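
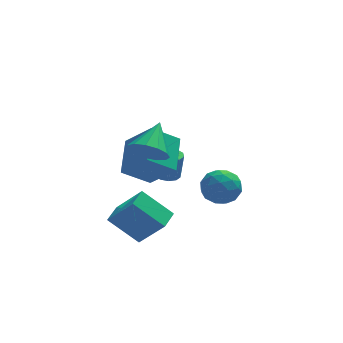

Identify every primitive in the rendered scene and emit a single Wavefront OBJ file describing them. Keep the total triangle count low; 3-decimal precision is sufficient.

v 1.283 1.25 -4.041
v 1.854 1.354 -3.09
v 2.146 -0.294 -4.39
v 2.717 -0.19 -3.439
v 1.624 -0.405 -3.412
v 1.09 0.549 -3.196
v 2.91 0.511 -4.284
v 2.376 1.465 -4.068
v 2.859 0.897 -3.24
v 2.065 0.331 -2.701
v 1.935 0.729 -4.779
v 1.141 0.163 -4.24
v 1.493 1.438 -3.535
v 2.507 -0.378 -3.945
v 1.865 -0.504 -3.929
v 2.2 -0.443 -3.37
v 1.044 0.965 -3.597
v 1.38 1.026 -3.038
v 1.244 -0.008 -3.228
v 2.62 0.034 -4.442
v 2.956 0.095 -3.883
v 1.8 1.503 -4.11
v 2.135 1.564 -3.551
v 2.756 1.068 -4.252
v 2.419 1.23 -3.064
v 2.927 0.322 -3.269
v 3.04 0.734 -3.766
v 2.726 1.295 -3.639
v 1.952 0.898 -2.747
v 2.459 -0.01 -2.952
v 1.817 -0.137 -2.936
v 1.503 0.425 -2.81
v 2.543 0.629 -2.835
v 1.541 1.07 -4.528
v 2.048 0.162 -4.733
v 2.497 0.635 -4.67
v 2.183 1.197 -4.544
v 1.073 0.738 -4.211
v 1.581 -0.17 -4.416
v 1.274 -0.235 -3.841
v 0.96 0.326 -3.714
v 1.457 0.431 -4.645
v -1.692 -0.759 -2.157
v -3.115 -0.901 -1.166
v -1.215 1.119 -1.203
v -2.639 0.977 -0.212
v -0.581 -1.777 -0.708
v -2.005 -1.919 0.283
v -0.105 0.101 0.246
v -1.528 -0.041 1.237
v -0.462 1.919 -3.549
v -0.044 2.44 -3.608
v 0.139 2.462 -2.11
v -0.278 1.941 -2.051
v -0.428 2.588 -3.563
v -0.245 2.61 -2.065
v -0.825 2.481 -3.513
v -0.641 2.503 -2.014
v -1.083 2.159 -3.477
v -0.899 2.181 -1.978
v -1.104 1.745 -3.468
v -0.92 1.767 -1.969
v -0.879 1.398 -3.49
v -0.696 1.42 -1.992
v -0.495 1.25 -3.535
v -0.312 1.272 -2.037
v -0.099 1.357 -3.586
v 0.085 1.379 -2.087
v 0.159 1.679 -3.622
v 0.343 1.701 -2.123
v 0.18 2.093 -3.631
v 0.364 2.115 -2.132
v -3.91 -1.755 -3.883
v -2.787 -2.61 -2.235
v -3.335 -0.756 -3.757
v -2.212 -1.611 -2.109
v -2.488 -2.409 -5.191
v -1.365 -3.264 -3.543
v -1.913 -1.41 -5.065
v -0.79 -2.265 -3.417
v -2.154 -3.321 1.755
v -1.322 -3.289 1.115
v -1.386 -1.939 2.825
v -1.715 -2.903 0.898
v -2.246 -2.649 0.953
v -2.749 -2.609 1.263
v -3.063 -2.795 1.728
v -3.088 -3.148 2.203
v -2.817 -3.556 2.534
v -2.336 -3.889 2.619
v -1.797 -4.042 2.429
v -1.371 -3.966 2.025
v -1.194 -3.685 1.535
f 1 38 17
f 38 12 41
f 17 41 6
f 38 41 17
f 1 17 13
f 17 6 18
f 13 18 2
f 17 18 13
f 1 13 22
f 13 2 23
f 22 23 8
f 13 23 22
f 1 22 34
f 22 8 37
f 34 37 11
f 22 37 34
f 1 34 38
f 34 11 42
f 38 42 12
f 34 42 38
f 2 18 29
f 18 6 32
f 29 32 10
f 18 32 29
f 6 41 19
f 41 12 40
f 19 40 5
f 41 40 19
f 12 42 39
f 42 11 35
f 39 35 3
f 42 35 39
f 11 37 36
f 37 8 24
f 36 24 7
f 37 24 36
f 8 23 28
f 23 2 25
f 28 25 9
f 23 25 28
f 4 30 16
f 30 10 31
f 16 31 5
f 30 31 16
f 4 16 14
f 16 5 15
f 14 15 3
f 16 15 14
f 4 14 21
f 14 3 20
f 21 20 7
f 14 20 21
f 4 21 26
f 21 7 27
f 26 27 9
f 21 27 26
f 4 26 30
f 26 9 33
f 30 33 10
f 26 33 30
f 5 31 19
f 31 10 32
f 19 32 6
f 31 32 19
f 3 15 39
f 15 5 40
f 39 40 12
f 15 40 39
f 7 20 36
f 20 3 35
f 36 35 11
f 20 35 36
f 9 27 28
f 27 7 24
f 28 24 8
f 27 24 28
f 10 33 29
f 33 9 25
f 29 25 2
f 33 25 29
f 44 46 43
f 47 44 43
f 43 46 45
f 45 47 43
f 44 50 46
f 48 44 47
f 48 50 44
f 46 50 45
f 49 47 45
f 45 50 49
f 49 48 47
f 50 48 49
f 52 51 55
f 52 55 53
f 53 55 56
f 53 56 54
f 55 51 57
f 55 57 56
f 56 57 58
f 56 58 54
f 57 51 59
f 57 59 58
f 58 59 60
f 58 60 54
f 59 51 61
f 59 61 60
f 60 61 62
f 60 62 54
f 61 51 63
f 61 63 62
f 62 63 64
f 62 64 54
f 63 51 65
f 63 65 64
f 64 65 66
f 64 66 54
f 65 51 67
f 65 67 66
f 66 67 68
f 66 68 54
f 67 51 69
f 67 69 68
f 68 69 70
f 68 70 54
f 69 51 71
f 69 71 70
f 70 71 72
f 70 72 54
f 71 51 52
f 71 52 72
f 72 52 53
f 72 53 54
f 74 76 73
f 77 74 73
f 73 76 75
f 75 77 73
f 74 80 76
f 78 74 77
f 78 80 74
f 76 80 75
f 79 77 75
f 75 80 79
f 79 78 77
f 80 78 79
f 82 81 84
f 82 84 83
f 84 81 85
f 84 85 83
f 85 81 86
f 85 86 83
f 86 81 87
f 86 87 83
f 87 81 88
f 87 88 83
f 88 81 89
f 88 89 83
f 89 81 90
f 89 90 83
f 90 81 91
f 90 91 83
f 91 81 92
f 91 92 83
f 92 81 93
f 92 93 83
f 93 81 82
f 93 82 83



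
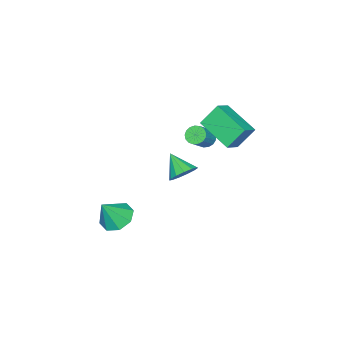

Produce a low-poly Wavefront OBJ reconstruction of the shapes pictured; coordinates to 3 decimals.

v -1.595 2.76 3.28
v -1.995 0.944 3.989
v -0.746 2.756 3.747
v -1.145 0.94 4.457
v -0.995 2.2 2.183
v -1.394 0.384 2.893
v -0.145 2.196 2.651
v -0.545 0.38 3.36
v -1.049 -0.913 -1.201
v -0.486 -1.355 -1.535
v -1.351 -1.947 -0.339
v -0.291 -1.134 -1.202
v -0.336 -0.843 -0.868
v -0.608 -0.574 -0.64
v -1.02 -0.412 -0.591
v -1.441 -0.41 -0.735
v -1.738 -0.567 -1.027
v -1.816 -0.834 -1.375
v -1.651 -1.126 -1.667
v -1.294 -1.35 -1.812
v -0.86 -1.436 -1.762
v 2.307 -2.425 -2.932
v 2.813 -3.067 -3.376
v 3.093 -2.695 -1.648
v 3.101 -2.417 -3.417
v 2.924 -1.772 -3.173
v 2.385 -1.51 -2.788
v 1.801 -1.784 -2.488
v 1.513 -2.434 -2.448
v 1.69 -3.078 -2.692
v 2.228 -3.341 -3.076
v -1.868 -0.229 1.229
v -1.511 -0.355 0.83
v -0.594 -0.297 1.633
v -0.952 -0.171 2.031
v -1.522 -0.092 0.824
v -0.606 -0.034 1.626
v -1.613 0.139 0.91
v -0.696 0.197 1.713
v -1.762 0.286 1.069
v -0.845 0.345 1.872
v -1.935 0.316 1.265
v -1.018 0.374 2.068
v -2.093 0.22 1.453
v -1.176 0.278 2.256
v -2.2 0.022 1.589
v -1.283 0.08 2.392
v -2.231 -0.234 1.643
v -1.314 -0.176 2.445
v -2.178 -0.489 1.601
v -1.261 -0.431 2.404
v -2.055 -0.684 1.475
v -1.138 -0.626 2.277
v -1.889 -0.775 1.292
v -0.972 -0.717 2.094
v -1.718 -0.741 1.094
v -0.801 -0.683 1.897
v -1.582 -0.589 0.928
v -0.665 -0.531 1.73
f 2 4 1
f 5 2 1
f 1 4 3
f 3 5 1
f 2 8 4
f 6 2 5
f 6 8 2
f 4 8 3
f 7 5 3
f 3 8 7
f 7 6 5
f 8 6 7
f 10 9 12
f 10 12 11
f 12 9 13
f 12 13 11
f 13 9 14
f 13 14 11
f 14 9 15
f 14 15 11
f 15 9 16
f 15 16 11
f 16 9 17
f 16 17 11
f 17 9 18
f 17 18 11
f 18 9 19
f 18 19 11
f 19 9 20
f 19 20 11
f 20 9 21
f 20 21 11
f 21 9 10
f 21 10 11
f 23 22 25
f 23 25 24
f 25 22 26
f 25 26 24
f 26 22 27
f 26 27 24
f 27 22 28
f 27 28 24
f 28 22 29
f 28 29 24
f 29 22 30
f 29 30 24
f 30 22 31
f 30 31 24
f 31 22 23
f 31 23 24
f 33 32 36
f 33 36 34
f 34 36 37
f 34 37 35
f 36 32 38
f 36 38 37
f 37 38 39
f 37 39 35
f 38 32 40
f 38 40 39
f 39 40 41
f 39 41 35
f 40 32 42
f 40 42 41
f 41 42 43
f 41 43 35
f 42 32 44
f 42 44 43
f 43 44 45
f 43 45 35
f 44 32 46
f 44 46 45
f 45 46 47
f 45 47 35
f 46 32 48
f 46 48 47
f 47 48 49
f 47 49 35
f 48 32 50
f 48 50 49
f 49 50 51
f 49 51 35
f 50 32 52
f 50 52 51
f 51 52 53
f 51 53 35
f 52 32 54
f 52 54 53
f 53 54 55
f 53 55 35
f 54 32 56
f 54 56 55
f 55 56 57
f 55 57 35
f 56 32 58
f 56 58 57
f 57 58 59
f 57 59 35
f 58 32 33
f 58 33 59
f 59 33 34
f 59 34 35



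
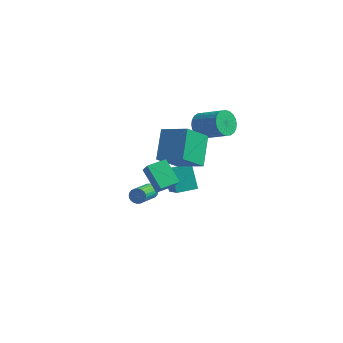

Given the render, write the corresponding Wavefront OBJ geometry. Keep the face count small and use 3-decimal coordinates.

v -0.624 0.689 -2.91
v 0.395 -0.341 -1.894
v -1.307 1.304 -1.601
v -0.288 0.274 -0.585
v 0.268 1.606 -2.875
v 1.287 0.576 -1.859
v -0.415 2.221 -1.566
v 0.604 1.191 -0.55
v 0.018 3.608 1.171
v 0.437 4.052 0.496
v 2.081 3.897 1.415
v 1.662 3.452 2.089
v 0.343 4.321 0.709
v 1.988 4.165 1.627
v 0.201 4.481 0.992
v 1.845 4.325 1.91
v 0.03 4.508 1.302
v 1.674 4.353 2.22
v -0.143 4.398 1.592
v 1.502 4.243 2.511
v -0.291 4.168 1.818
v 1.354 4.012 2.737
v -0.392 3.853 1.946
v 1.253 3.697 2.864
v -0.431 3.5 1.955
v 1.214 3.344 2.874
v -0.401 3.163 1.845
v 1.243 3.008 2.764
v -0.308 2.895 1.633
v 1.337 2.739 2.551
v -0.165 2.735 1.35
v 1.479 2.579 2.268
v 0.006 2.707 1.04
v 1.65 2.552 1.958
v 0.178 2.817 0.749
v 1.823 2.662 1.668
v 0.326 3.048 0.523
v 1.971 2.892 1.442
v 0.427 3.363 0.396
v 2.072 3.207 1.314
v 0.466 3.716 0.386
v 2.111 3.56 1.305
v 0.082 0.341 -0.149
v -0.525 -1.076 1.247
v -0.405 1.899 1.221
v -1.012 0.481 2.617
v 1.772 0.279 0.523
v 1.165 -1.139 1.919
v 1.285 1.836 1.893
v 0.678 0.419 3.289
v 1.808 -4.986 2.42
v 0.632 -4.329 3.424
v 1.351 -4.654 1.668
v 0.175 -3.998 2.673
v 2.425 -3.982 2.487
v 1.249 -3.326 3.492
v 1.968 -3.651 1.736
v 0.792 -2.994 2.74
v -1.306 -0.439 -2.311
v -1.038 -0.627 -2.727
v -0.945 -2.269 -1.926
v -1.214 -2.081 -1.509
v -0.884 -0.559 -2.607
v -0.791 -2.202 -1.805
v -0.794 -0.474 -2.442
v -0.701 -2.116 -1.64
v -0.782 -0.383 -2.256
v -0.689 -2.025 -1.455
v -0.85 -0.3 -2.079
v -0.757 -1.943 -1.278
v -0.988 -0.239 -1.937
v -0.895 -1.881 -1.136
v -1.174 -0.208 -1.853
v -1.081 -1.85 -1.051
v -1.38 -0.212 -1.837
v -1.287 -1.854 -1.036
v -1.575 -0.251 -1.894
v -1.482 -1.893 -1.093
v -1.729 -0.318 -2.015
v -1.636 -1.961 -1.213
v -1.819 -0.404 -2.18
v -1.726 -2.046 -1.378
v -1.831 -0.495 -2.365
v -1.738 -2.137 -1.564
v -1.763 -0.577 -2.542
v -1.67 -2.22 -1.741
v -1.625 -0.639 -2.684
v -1.532 -2.281 -1.883
v -1.439 -0.67 -2.769
v -1.346 -2.312 -1.967
v -1.233 -0.666 -2.784
v -1.14 -2.308 -1.983
f 2 4 1
f 5 2 1
f 1 4 3
f 3 5 1
f 2 8 4
f 6 2 5
f 6 8 2
f 4 8 3
f 7 5 3
f 3 8 7
f 7 6 5
f 8 6 7
f 10 9 13
f 10 13 11
f 11 13 14
f 11 14 12
f 13 9 15
f 13 15 14
f 14 15 16
f 14 16 12
f 15 9 17
f 15 17 16
f 16 17 18
f 16 18 12
f 17 9 19
f 17 19 18
f 18 19 20
f 18 20 12
f 19 9 21
f 19 21 20
f 20 21 22
f 20 22 12
f 21 9 23
f 21 23 22
f 22 23 24
f 22 24 12
f 23 9 25
f 23 25 24
f 24 25 26
f 24 26 12
f 25 9 27
f 25 27 26
f 26 27 28
f 26 28 12
f 27 9 29
f 27 29 28
f 28 29 30
f 28 30 12
f 29 9 31
f 29 31 30
f 30 31 32
f 30 32 12
f 31 9 33
f 31 33 32
f 32 33 34
f 32 34 12
f 33 9 35
f 33 35 34
f 34 35 36
f 34 36 12
f 35 9 37
f 35 37 36
f 36 37 38
f 36 38 12
f 37 9 39
f 37 39 38
f 38 39 40
f 38 40 12
f 39 9 41
f 39 41 40
f 40 41 42
f 40 42 12
f 41 9 10
f 41 10 42
f 42 10 11
f 42 11 12
f 44 46 43
f 47 44 43
f 43 46 45
f 45 47 43
f 44 50 46
f 48 44 47
f 48 50 44
f 46 50 45
f 49 47 45
f 45 50 49
f 49 48 47
f 50 48 49
f 52 54 51
f 55 52 51
f 51 54 53
f 53 55 51
f 52 58 54
f 56 52 55
f 56 58 52
f 54 58 53
f 57 55 53
f 53 58 57
f 57 56 55
f 58 56 57
f 60 59 63
f 60 63 61
f 61 63 64
f 61 64 62
f 63 59 65
f 63 65 64
f 64 65 66
f 64 66 62
f 65 59 67
f 65 67 66
f 66 67 68
f 66 68 62
f 67 59 69
f 67 69 68
f 68 69 70
f 68 70 62
f 69 59 71
f 69 71 70
f 70 71 72
f 70 72 62
f 71 59 73
f 71 73 72
f 72 73 74
f 72 74 62
f 73 59 75
f 73 75 74
f 74 75 76
f 74 76 62
f 75 59 77
f 75 77 76
f 76 77 78
f 76 78 62
f 77 59 79
f 77 79 78
f 78 79 80
f 78 80 62
f 79 59 81
f 79 81 80
f 80 81 82
f 80 82 62
f 81 59 83
f 81 83 82
f 82 83 84
f 82 84 62
f 83 59 85
f 83 85 84
f 84 85 86
f 84 86 62
f 85 59 87
f 85 87 86
f 86 87 88
f 86 88 62
f 87 59 89
f 87 89 88
f 88 89 90
f 88 90 62
f 89 59 91
f 89 91 90
f 90 91 92
f 90 92 62
f 91 59 60
f 91 60 92
f 92 60 61
f 92 61 62



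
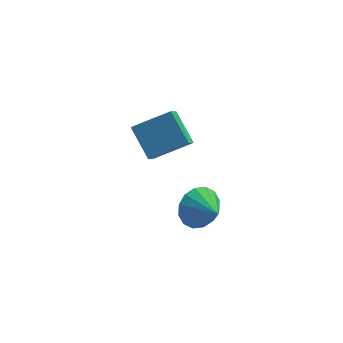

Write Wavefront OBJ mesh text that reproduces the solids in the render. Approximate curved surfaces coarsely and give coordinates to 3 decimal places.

v -0.39 3.553 3.084
v -0.616 2.481 4.065
v 1.183 3.863 3.785
v 0.957 2.792 4.766
v 0.283 2.468 2.054
v 0.057 1.397 3.035
v 1.856 2.779 2.755
v 1.63 1.707 3.736
v 2.085 2.229 -1.009
v 2.664 2.167 -1.847
v 2.815 1.211 -0.431
v 2.908 2.518 -1.538
v 2.932 2.792 -1.087
v 2.73 2.915 -0.616
v 2.354 2.854 -0.249
v 1.907 2.626 -0.087
v 1.507 2.291 -0.172
v 1.262 1.94 -0.481
v 1.238 1.666 -0.932
v 1.441 1.544 -1.403
v 1.816 1.604 -1.77
v 2.264 1.833 -1.932
f 2 4 1
f 5 2 1
f 1 4 3
f 3 5 1
f 2 8 4
f 6 2 5
f 6 8 2
f 4 8 3
f 7 5 3
f 3 8 7
f 7 6 5
f 8 6 7
f 10 9 12
f 10 12 11
f 12 9 13
f 12 13 11
f 13 9 14
f 13 14 11
f 14 9 15
f 14 15 11
f 15 9 16
f 15 16 11
f 16 9 17
f 16 17 11
f 17 9 18
f 17 18 11
f 18 9 19
f 18 19 11
f 19 9 20
f 19 20 11
f 20 9 21
f 20 21 11
f 21 9 22
f 21 22 11
f 22 9 10
f 22 10 11



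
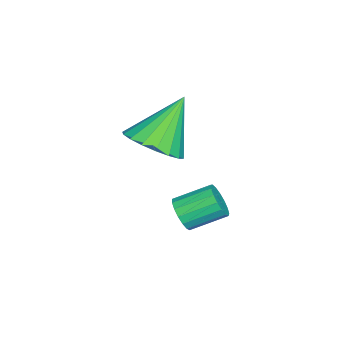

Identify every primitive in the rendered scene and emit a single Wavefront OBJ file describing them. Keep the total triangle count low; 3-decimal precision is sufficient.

v 2.657 -2.56 1.775
v 3.371 -2.647 2.264
v 1.803 -1.98 3.125
v 3.403 -2.286 2.129
v 3.287 -1.979 1.924
v 3.046 -1.787 1.689
v 2.729 -1.748 1.471
v 2.397 -1.869 1.314
v 2.116 -2.128 1.247
v 1.943 -2.472 1.286
v 1.911 -2.834 1.421
v 2.027 -3.141 1.626
v 2.268 -3.333 1.86
v 2.585 -3.372 2.078
v 2.917 -3.25 2.236
v 3.198 -2.992 2.302
v 2.814 -1.788 -0.608
v 3.066 -1.502 -0.976
v 2.719 -0.585 -0.5
v 2.466 -0.872 -0.132
v 2.835 -1.538 -1.075
v 2.488 -0.621 -0.599
v 2.599 -1.632 -1.067
v 2.252 -0.715 -0.591
v 2.413 -1.761 -0.954
v 2.065 -0.844 -0.477
v 2.318 -1.897 -0.761
v 1.971 -0.98 -0.285
v 2.337 -2.008 -0.534
v 1.989 -1.091 -0.058
v 2.465 -2.068 -0.324
v 2.118 -1.151 0.153
v 2.673 -2.065 -0.178
v 2.326 -1.148 0.298
v 2.913 -1.998 -0.132
v 2.566 -1.081 0.345
v 3.131 -1.883 -0.194
v 2.783 -0.966 0.282
v 3.275 -1.747 -0.351
v 2.928 -0.83 0.125
v 3.314 -1.62 -0.567
v 2.967 -0.703 -0.091
v 3.239 -1.532 -0.793
v 2.892 -0.615 -0.317
f 2 1 4
f 2 4 3
f 4 1 5
f 4 5 3
f 5 1 6
f 5 6 3
f 6 1 7
f 6 7 3
f 7 1 8
f 7 8 3
f 8 1 9
f 8 9 3
f 9 1 10
f 9 10 3
f 10 1 11
f 10 11 3
f 11 1 12
f 11 12 3
f 12 1 13
f 12 13 3
f 13 1 14
f 13 14 3
f 14 1 15
f 14 15 3
f 15 1 16
f 15 16 3
f 16 1 2
f 16 2 3
f 18 17 21
f 18 21 19
f 19 21 22
f 19 22 20
f 21 17 23
f 21 23 22
f 22 23 24
f 22 24 20
f 23 17 25
f 23 25 24
f 24 25 26
f 24 26 20
f 25 17 27
f 25 27 26
f 26 27 28
f 26 28 20
f 27 17 29
f 27 29 28
f 28 29 30
f 28 30 20
f 29 17 31
f 29 31 30
f 30 31 32
f 30 32 20
f 31 17 33
f 31 33 32
f 32 33 34
f 32 34 20
f 33 17 35
f 33 35 34
f 34 35 36
f 34 36 20
f 35 17 37
f 35 37 36
f 36 37 38
f 36 38 20
f 37 17 39
f 37 39 38
f 38 39 40
f 38 40 20
f 39 17 41
f 39 41 40
f 40 41 42
f 40 42 20
f 41 17 43
f 41 43 42
f 42 43 44
f 42 44 20
f 43 17 18
f 43 18 44
f 44 18 19
f 44 19 20



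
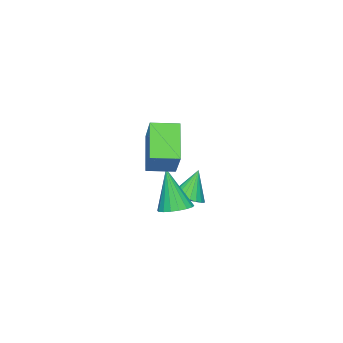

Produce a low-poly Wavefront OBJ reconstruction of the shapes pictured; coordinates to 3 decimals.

v -1.592 0.299 -3.862
v -0.848 0.23 -3.576
v -2.168 0.501 -2.318
v -0.867 0.538 -3.623
v -0.996 0.809 -3.707
v -1.216 1.003 -3.814
v -1.493 1.09 -3.929
v -1.786 1.056 -4.033
v -2.048 0.906 -4.112
v -2.242 0.665 -4.152
v -2.336 0.367 -4.148
v -2.317 0.059 -4.101
v -2.188 -0.212 -4.017
v -1.968 -0.406 -3.909
v -1.691 -0.492 -3.795
v -1.399 -0.459 -3.69
v -1.136 -0.309 -3.612
v -0.943 -0.068 -3.572
v 2.001 2.124 -2.903
v 2.42 1.495 -3.048
v 1.899 1.576 -0.817
v 2.659 1.73 -2.975
v 2.767 2.043 -2.887
v 2.723 2.372 -2.803
v 2.536 2.652 -2.739
v 2.244 2.828 -2.707
v 1.903 2.864 -2.714
v 1.582 2.753 -2.759
v 1.344 2.518 -2.832
v 1.236 2.205 -2.92
v 1.279 1.876 -3.004
v 1.466 1.596 -3.068
v 1.759 1.42 -3.1
v 2.099 1.384 -3.093
v 2.502 0.983 1.082
v 3.549 1.924 2.282
v 1.739 1.932 1.005
v 2.786 2.873 2.204
v 3.554 1.707 -0.404
v 4.601 2.648 0.795
v 2.791 2.656 -0.482
v 3.838 3.597 0.718
f 2 1 4
f 2 4 3
f 4 1 5
f 4 5 3
f 5 1 6
f 5 6 3
f 6 1 7
f 6 7 3
f 7 1 8
f 7 8 3
f 8 1 9
f 8 9 3
f 9 1 10
f 9 10 3
f 10 1 11
f 10 11 3
f 11 1 12
f 11 12 3
f 12 1 13
f 12 13 3
f 13 1 14
f 13 14 3
f 14 1 15
f 14 15 3
f 15 1 16
f 15 16 3
f 16 1 17
f 16 17 3
f 17 1 18
f 17 18 3
f 18 1 2
f 18 2 3
f 20 19 22
f 20 22 21
f 22 19 23
f 22 23 21
f 23 19 24
f 23 24 21
f 24 19 25
f 24 25 21
f 25 19 26
f 25 26 21
f 26 19 27
f 26 27 21
f 27 19 28
f 27 28 21
f 28 19 29
f 28 29 21
f 29 19 30
f 29 30 21
f 30 19 31
f 30 31 21
f 31 19 32
f 31 32 21
f 32 19 33
f 32 33 21
f 33 19 34
f 33 34 21
f 34 19 20
f 34 20 21
f 36 38 35
f 39 36 35
f 35 38 37
f 37 39 35
f 36 42 38
f 40 36 39
f 40 42 36
f 38 42 37
f 41 39 37
f 37 42 41
f 41 40 39
f 42 40 41



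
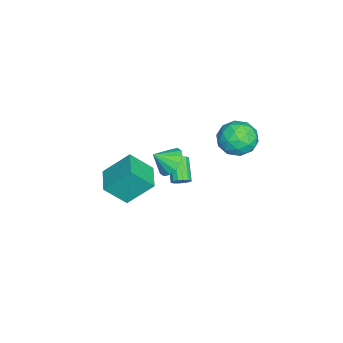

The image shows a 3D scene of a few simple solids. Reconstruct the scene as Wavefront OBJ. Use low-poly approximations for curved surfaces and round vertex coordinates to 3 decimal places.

v -3.706 3.485 0.802
v -2.896 4.247 1.079
v -2.604 2.793 -0.519
v -1.794 3.555 -0.242
v -2.054 2.706 0.483
v -2.735 3.134 1.299
v -2.765 3.906 -0.739
v -3.446 4.334 0.077
v -2.314 4.507 0.126
v -1.875 3.766 0.882
v -3.625 3.274 -0.322
v -3.186 2.533 0.434
v -3.398 3.927 1.056
v -2.102 3.113 -0.496
v -2.255 2.614 -0.07
v -1.779 3.062 0.093
v -3.303 3.273 1.186
v -2.827 3.721 1.349
v -2.332 2.815 0.998
v -2.673 3.319 -0.789
v -2.197 3.767 -0.626
v -3.721 3.978 0.467
v -3.245 4.426 0.63
v -3.168 4.225 -0.438
v -2.58 4.528 0.659
v -1.932 4.121 -0.117
v -2.503 4.327 -0.409
v -2.903 4.579 0.07
v -2.322 4.092 1.103
v -1.674 3.685 0.327
v -1.826 3.186 0.753
v -2.227 3.438 1.233
v -1.98 4.245 0.543
v -3.826 3.355 0.233
v -3.178 2.948 -0.543
v -3.273 3.602 -0.673
v -3.674 3.854 -0.193
v -3.568 2.919 0.677
v -2.92 2.512 -0.099
v -2.597 2.461 0.49
v -2.997 2.713 0.969
v -3.52 2.795 0.017
v -0.374 -2.968 -1.445
v -0.663 -1.612 -0.088
v -0.7 -1.843 -2.637
v -0.988 -0.488 -1.279
v 1.128 -2.592 -1.501
v 0.84 -1.237 -0.143
v 0.803 -1.468 -2.692
v 0.514 -0.112 -1.335
v -3.119 0.549 -4.129
v -2.756 0.451 -3.714
v -3.877 0.093 -2.817
v -4.241 0.191 -3.231
v -2.825 0.731 -3.688
v -3.946 0.373 -2.791
v -2.973 0.963 -3.781
v -4.094 0.605 -2.883
v -3.16 1.084 -3.966
v -4.281 0.725 -3.069
v -3.336 1.061 -4.195
v -4.458 0.703 -3.298
v -3.454 0.901 -4.407
v -4.576 0.543 -3.509
v -3.483 0.647 -4.543
v -4.604 0.289 -3.646
v -3.414 0.367 -4.569
v -4.535 0.009 -3.672
v -3.266 0.135 -4.477
v -4.387 -0.223 -3.579
v -3.079 0.015 -4.291
v -4.2 -0.344 -3.394
v -2.902 0.037 -4.062
v -4.024 -0.321 -3.165
v -2.784 0.197 -3.851
v -3.906 -0.161 -2.953
v 2.962 1.199 2.962
v 3.733 1.585 3.075
v 3.258 0.401 3.658
v 3.467 1.762 3.392
v 3.065 1.788 3.594
v 2.636 1.657 3.626
v 2.294 1.403 3.481
v 2.13 1.094 3.197
v 2.19 0.814 2.849
v 2.456 0.637 2.532
v 2.858 0.61 2.33
v 3.287 0.742 2.298
v 3.629 0.995 2.443
v 3.793 1.304 2.728
f 1 38 17
f 38 12 41
f 17 41 6
f 38 41 17
f 1 17 13
f 17 6 18
f 13 18 2
f 17 18 13
f 1 13 22
f 13 2 23
f 22 23 8
f 13 23 22
f 1 22 34
f 22 8 37
f 34 37 11
f 22 37 34
f 1 34 38
f 34 11 42
f 38 42 12
f 34 42 38
f 2 18 29
f 18 6 32
f 29 32 10
f 18 32 29
f 6 41 19
f 41 12 40
f 19 40 5
f 41 40 19
f 12 42 39
f 42 11 35
f 39 35 3
f 42 35 39
f 11 37 36
f 37 8 24
f 36 24 7
f 37 24 36
f 8 23 28
f 23 2 25
f 28 25 9
f 23 25 28
f 4 30 16
f 30 10 31
f 16 31 5
f 30 31 16
f 4 16 14
f 16 5 15
f 14 15 3
f 16 15 14
f 4 14 21
f 14 3 20
f 21 20 7
f 14 20 21
f 4 21 26
f 21 7 27
f 26 27 9
f 21 27 26
f 4 26 30
f 26 9 33
f 30 33 10
f 26 33 30
f 5 31 19
f 31 10 32
f 19 32 6
f 31 32 19
f 3 15 39
f 15 5 40
f 39 40 12
f 15 40 39
f 7 20 36
f 20 3 35
f 36 35 11
f 20 35 36
f 9 27 28
f 27 7 24
f 28 24 8
f 27 24 28
f 10 33 29
f 33 9 25
f 29 25 2
f 33 25 29
f 44 46 43
f 47 44 43
f 43 46 45
f 45 47 43
f 44 50 46
f 48 44 47
f 48 50 44
f 46 50 45
f 49 47 45
f 45 50 49
f 49 48 47
f 50 48 49
f 52 51 55
f 52 55 53
f 53 55 56
f 53 56 54
f 55 51 57
f 55 57 56
f 56 57 58
f 56 58 54
f 57 51 59
f 57 59 58
f 58 59 60
f 58 60 54
f 59 51 61
f 59 61 60
f 60 61 62
f 60 62 54
f 61 51 63
f 61 63 62
f 62 63 64
f 62 64 54
f 63 51 65
f 63 65 64
f 64 65 66
f 64 66 54
f 65 51 67
f 65 67 66
f 66 67 68
f 66 68 54
f 67 51 69
f 67 69 68
f 68 69 70
f 68 70 54
f 69 51 71
f 69 71 70
f 70 71 72
f 70 72 54
f 71 51 73
f 71 73 72
f 72 73 74
f 72 74 54
f 73 51 75
f 73 75 74
f 74 75 76
f 74 76 54
f 75 51 52
f 75 52 76
f 76 52 53
f 76 53 54
f 78 77 80
f 78 80 79
f 80 77 81
f 80 81 79
f 81 77 82
f 81 82 79
f 82 77 83
f 82 83 79
f 83 77 84
f 83 84 79
f 84 77 85
f 84 85 79
f 85 77 86
f 85 86 79
f 86 77 87
f 86 87 79
f 87 77 88
f 87 88 79
f 88 77 89
f 88 89 79
f 89 77 90
f 89 90 79
f 90 77 78
f 90 78 79



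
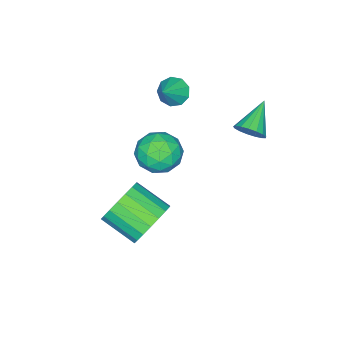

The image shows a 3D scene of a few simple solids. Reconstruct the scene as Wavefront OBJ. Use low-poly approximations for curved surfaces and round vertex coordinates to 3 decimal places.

v -3.115 -0.009 0.554
v -2.756 -0.162 1.074
v -4.365 -0.251 1.346
v -2.798 0.145 1.1
v -2.913 0.417 1.002
v -3.074 0.591 0.801
v -3.245 0.627 0.543
v -3.385 0.518 0.288
v -3.464 0.288 0.093
v -3.462 -0.01 0.005
v -3.381 -0.308 0.042
v -3.239 -0.538 0.196
v -3.069 -0.646 0.433
v -2.908 -0.609 0.697
v -2.796 -0.434 0.928
v -3.6 -3.874 0.395
v -3.204 -3.725 -0.125
v -2.68 -3.706 1.145
v -3.404 -3.345 0.034
v -3.695 -3.212 0.362
v -3.943 -3.389 0.705
v -4.03 -3.794 0.903
v -3.916 -4.236 0.863
v -3.654 -4.509 0.604
v -3.368 -4.485 0.247
v -3.19 -4.176 -0.041
v -2.562 -3.12 -3.148
v -1.727 -3.083 -2.601
v -3.133 -4.297 -2.199
v -2.298 -4.26 -1.652
v -2.946 -3.501 -1.625
v -2.594 -2.773 -2.212
v -2.266 -4.607 -2.588
v -1.914 -3.879 -3.175
v -1.544 -4.002 -2.255
v -1.965 -3.319 -1.66
v -2.895 -4.061 -3.14
v -3.316 -3.378 -2.545
v -2.095 -2.998 -2.958
v -2.765 -4.382 -1.842
v -3.146 -3.936 -1.827
v -2.656 -3.914 -1.505
v -2.604 -2.816 -2.729
v -2.113 -2.794 -2.407
v -2.83 -3.04 -1.834
v -2.747 -4.586 -2.393
v -2.256 -4.564 -2.071
v -2.204 -3.466 -3.295
v -1.714 -3.444 -2.973
v -2.03 -4.34 -2.966
v -1.497 -3.516 -2.433
v -1.832 -4.209 -1.875
v -1.813 -4.412 -2.425
v -1.606 -3.984 -2.77
v -1.744 -3.115 -2.083
v -2.079 -3.807 -1.525
v -2.46 -3.361 -1.509
v -2.253 -2.933 -1.854
v -1.636 -3.655 -1.879
v -2.781 -3.573 -3.275
v -3.116 -4.265 -2.717
v -2.607 -4.447 -2.946
v -2.4 -4.019 -3.291
v -3.028 -3.171 -2.925
v -3.363 -3.864 -2.367
v -3.254 -3.396 -2.03
v -3.047 -2.968 -2.375
v -3.224 -3.725 -2.921
v 0.652 -1.628 -3.046
v 1.307 -1.924 -3.783
v 1.463 -3.349 -3.072
v 0.808 -3.052 -2.334
v 1.584 -1.737 -3.47
v 1.741 -3.162 -2.758
v 1.677 -1.528 -3.072
v 1.833 -2.953 -2.361
v 1.566 -1.339 -2.67
v 1.723 -2.764 -1.958
v 1.275 -1.207 -2.341
v 1.431 -2.632 -1.63
v 0.86 -1.159 -2.153
v 1.016 -2.583 -1.441
v 0.404 -1.203 -2.141
v 0.56 -2.627 -1.429
v -0.003 -1.331 -2.308
v 0.153 -2.756 -1.597
v -0.281 -1.518 -2.622
v -0.124 -2.943 -1.91
v -0.373 -1.727 -3.019
v -0.217 -3.152 -2.308
v -0.263 -1.916 -3.422
v -0.106 -3.341 -2.71
v 0.029 -2.048 -3.75
v 0.185 -3.473 -3.039
v 0.444 -2.097 -3.939
v 0.6 -3.521 -3.227
v 0.9 -2.053 -3.951
v 1.056 -3.477 -3.239
f 2 1 4
f 2 4 3
f 4 1 5
f 4 5 3
f 5 1 6
f 5 6 3
f 6 1 7
f 6 7 3
f 7 1 8
f 7 8 3
f 8 1 9
f 8 9 3
f 9 1 10
f 9 10 3
f 10 1 11
f 10 11 3
f 11 1 12
f 11 12 3
f 12 1 13
f 12 13 3
f 13 1 14
f 13 14 3
f 14 1 15
f 14 15 3
f 15 1 2
f 15 2 3
f 17 16 19
f 17 19 18
f 19 16 20
f 19 20 18
f 20 16 21
f 20 21 18
f 21 16 22
f 21 22 18
f 22 16 23
f 22 23 18
f 23 16 24
f 23 24 18
f 24 16 25
f 24 25 18
f 25 16 26
f 25 26 18
f 26 16 17
f 26 17 18
f 27 64 43
f 64 38 67
f 43 67 32
f 64 67 43
f 27 43 39
f 43 32 44
f 39 44 28
f 43 44 39
f 27 39 48
f 39 28 49
f 48 49 34
f 39 49 48
f 27 48 60
f 48 34 63
f 60 63 37
f 48 63 60
f 27 60 64
f 60 37 68
f 64 68 38
f 60 68 64
f 28 44 55
f 44 32 58
f 55 58 36
f 44 58 55
f 32 67 45
f 67 38 66
f 45 66 31
f 67 66 45
f 38 68 65
f 68 37 61
f 65 61 29
f 68 61 65
f 37 63 62
f 63 34 50
f 62 50 33
f 63 50 62
f 34 49 54
f 49 28 51
f 54 51 35
f 49 51 54
f 30 56 42
f 56 36 57
f 42 57 31
f 56 57 42
f 30 42 40
f 42 31 41
f 40 41 29
f 42 41 40
f 30 40 47
f 40 29 46
f 47 46 33
f 40 46 47
f 30 47 52
f 47 33 53
f 52 53 35
f 47 53 52
f 30 52 56
f 52 35 59
f 56 59 36
f 52 59 56
f 31 57 45
f 57 36 58
f 45 58 32
f 57 58 45
f 29 41 65
f 41 31 66
f 65 66 38
f 41 66 65
f 33 46 62
f 46 29 61
f 62 61 37
f 46 61 62
f 35 53 54
f 53 33 50
f 54 50 34
f 53 50 54
f 36 59 55
f 59 35 51
f 55 51 28
f 59 51 55
f 70 69 73
f 70 73 71
f 71 73 74
f 71 74 72
f 73 69 75
f 73 75 74
f 74 75 76
f 74 76 72
f 75 69 77
f 75 77 76
f 76 77 78
f 76 78 72
f 77 69 79
f 77 79 78
f 78 79 80
f 78 80 72
f 79 69 81
f 79 81 80
f 80 81 82
f 80 82 72
f 81 69 83
f 81 83 82
f 82 83 84
f 82 84 72
f 83 69 85
f 83 85 84
f 84 85 86
f 84 86 72
f 85 69 87
f 85 87 86
f 86 87 88
f 86 88 72
f 87 69 89
f 87 89 88
f 88 89 90
f 88 90 72
f 89 69 91
f 89 91 90
f 90 91 92
f 90 92 72
f 91 69 93
f 91 93 92
f 92 93 94
f 92 94 72
f 93 69 95
f 93 95 94
f 94 95 96
f 94 96 72
f 95 69 97
f 95 97 96
f 96 97 98
f 96 98 72
f 97 69 70
f 97 70 98
f 98 70 71
f 98 71 72



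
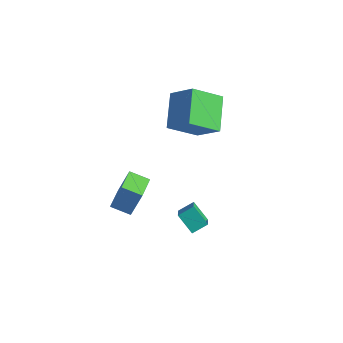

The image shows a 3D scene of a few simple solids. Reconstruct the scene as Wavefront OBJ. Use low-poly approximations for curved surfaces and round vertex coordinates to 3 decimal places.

v -4.403 2.405 4.508
v -3.032 2.655 5.662
v -3.669 3.923 3.307
v -2.298 4.173 4.461
v -3.202 0.947 3.399
v -1.831 1.197 4.553
v -2.468 2.465 2.198
v -1.097 2.715 3.352
v -1.572 0.151 -2.087
v -0.814 -0.628 -1.303
v -1.217 0.947 -1.64
v -0.459 0.169 -0.855
v -0.601 0.211 -2.965
v 0.157 -0.567 -2.18
v -0.246 1.008 -2.517
v 0.512 0.229 -1.733
v -3.661 -2.139 -0.116
v -3.256 -1.692 1.516
v -2.701 -1.612 -0.498
v -2.296 -1.165 1.134
v -2.884 -3.435 0.046
v -2.479 -2.988 1.678
v -1.924 -2.908 -0.336
v -1.519 -2.461 1.296
f 2 4 1
f 5 2 1
f 1 4 3
f 3 5 1
f 2 8 4
f 6 2 5
f 6 8 2
f 4 8 3
f 7 5 3
f 3 8 7
f 7 6 5
f 8 6 7
f 10 12 9
f 13 10 9
f 9 12 11
f 11 13 9
f 10 16 12
f 14 10 13
f 14 16 10
f 12 16 11
f 15 13 11
f 11 16 15
f 15 14 13
f 16 14 15
f 18 20 17
f 21 18 17
f 17 20 19
f 19 21 17
f 18 24 20
f 22 18 21
f 22 24 18
f 20 24 19
f 23 21 19
f 19 24 23
f 23 22 21
f 24 22 23



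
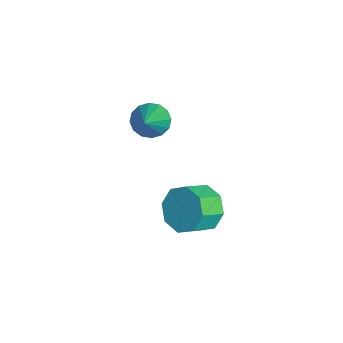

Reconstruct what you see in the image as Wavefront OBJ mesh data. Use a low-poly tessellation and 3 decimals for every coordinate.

v 3.674 2.054 -1.963
v 4.544 2.343 -2.362
v 5.076 1.496 -1.815
v 4.206 1.206 -1.417
v 4.401 2.685 -1.692
v 4.933 1.837 -1.146
v 3.832 2.657 -1.181
v 4.364 1.809 -0.635
v 3.17 2.276 -1.128
v 3.702 1.428 -0.582
v 2.804 1.764 -1.565
v 3.336 0.917 -1.018
v 2.947 1.423 -2.234
v 3.479 0.575 -1.688
v 3.516 1.451 -2.745
v 4.048 0.603 -2.199
v 4.178 1.832 -2.798
v 4.71 0.984 -2.252
v -0.561 0.69 -0.534
v -0.061 1.063 -1.018
v 0.981 0.27 0.734
v -0.194 1.352 -0.761
v -0.425 1.463 -0.443
v -0.693 1.367 -0.149
v -0.925 1.09 0.042
v -1.06 0.705 0.078
v -1.061 0.317 -0.05
v -0.928 0.028 -0.307
v -0.696 -0.083 -0.625
v -0.429 0.013 -0.919
v -0.196 0.29 -1.11
v -0.062 0.675 -1.146
f 2 1 5
f 2 5 3
f 3 5 6
f 3 6 4
f 5 1 7
f 5 7 6
f 6 7 8
f 6 8 4
f 7 1 9
f 7 9 8
f 8 9 10
f 8 10 4
f 9 1 11
f 9 11 10
f 10 11 12
f 10 12 4
f 11 1 13
f 11 13 12
f 12 13 14
f 12 14 4
f 13 1 15
f 13 15 14
f 14 15 16
f 14 16 4
f 15 1 17
f 15 17 16
f 16 17 18
f 16 18 4
f 17 1 2
f 17 2 18
f 18 2 3
f 18 3 4
f 20 19 22
f 20 22 21
f 22 19 23
f 22 23 21
f 23 19 24
f 23 24 21
f 24 19 25
f 24 25 21
f 25 19 26
f 25 26 21
f 26 19 27
f 26 27 21
f 27 19 28
f 27 28 21
f 28 19 29
f 28 29 21
f 29 19 30
f 29 30 21
f 30 19 31
f 30 31 21
f 31 19 32
f 31 32 21
f 32 19 20
f 32 20 21



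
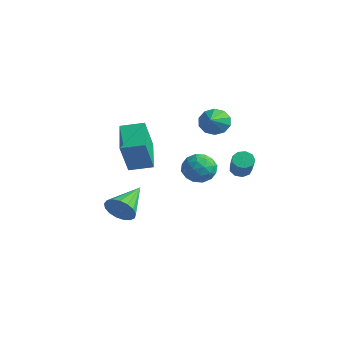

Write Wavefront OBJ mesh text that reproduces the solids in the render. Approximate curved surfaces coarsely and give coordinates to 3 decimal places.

v -2.798 1.586 0.333
v -2.269 1.983 -0.387
v -1.471 1.077 1.027
v -0.942 1.474 0.307
v -1.413 2.049 0.942
v -2.234 2.364 0.513
v -1.506 0.696 0.127
v -2.327 1.011 -0.302
v -1.471 1.433 -0.514
v -1.413 2.269 -0.011
v -2.327 0.791 0.651
v -2.269 1.627 1.154
v -2.65 1.829 -0.088
v -1.09 1.231 0.728
v -1.367 1.569 1.101
v -1.056 1.802 0.678
v -2.629 2.053 0.441
v -2.319 2.286 0.017
v -1.815 2.325 0.799
v -1.421 0.774 0.623
v -1.111 1.007 0.199
v -2.684 1.258 -0.038
v -2.373 1.491 -0.461
v -1.925 0.735 -0.159
v -1.87 1.739 -0.586
v -1.09 1.44 -0.178
v -1.422 0.983 -0.284
v -1.904 1.168 -0.536
v -1.836 2.231 -0.29
v -1.056 1.932 0.118
v -1.333 2.27 0.491
v -1.815 2.455 0.239
v -1.367 1.908 -0.365
v -2.684 1.128 0.522
v -1.904 0.829 0.93
v -1.925 0.605 0.401
v -2.407 0.79 0.149
v -2.65 1.62 0.818
v -1.87 1.321 1.226
v -1.836 1.892 1.176
v -2.318 2.077 0.924
v -2.373 1.152 1.005
v -0.171 2.815 0.521
v 0.302 2.984 0.231
v 1.183 2.374 1.308
v 0.711 2.205 1.599
v 0.189 3.269 0.484
v 1.071 2.658 1.561
v -0.092 3.34 0.754
v 0.79 2.73 1.832
v -0.41 3.167 0.916
v 0.472 2.556 1.993
v -0.616 2.828 0.893
v 0.266 2.218 1.97
v -0.614 2.484 0.696
v 0.268 1.874 1.773
v -0.404 2.295 0.417
v 0.477 1.684 1.495
v -0.086 2.349 0.187
v 0.796 1.738 1.265
v 0.193 2.621 0.114
v 1.075 2.011 1.191
v -1.51 -3.735 -0.939
v -1.235 -3.313 -1.66
v -2.19 -1.965 -0.161
v -1.63 -3.424 -1.753
v -1.998 -3.607 -1.659
v -2.254 -3.819 -1.401
v -2.34 -4.012 -1.036
v -2.235 -4.141 -0.649
v -1.964 -4.178 -0.329
v -1.589 -4.113 -0.148
v -1.196 -3.962 -0.148
v -0.875 -3.759 -0.33
v -0.699 -3.55 -0.651
v -0.709 -3.384 -1.038
v -0.902 -3.298 -1.402
v -3.255 -1.867 0.648
v -2.905 -2.659 2.472
v -4.736 -0.734 1.423
v -4.387 -1.526 3.248
v -2.413 -0.934 0.892
v -2.064 -1.726 2.717
v -3.895 0.199 1.668
v -3.545 -0.593 3.492
v -3.011 3.493 2.714
v -2.395 3.64 2.132
v -2.149 2.467 3.366
v -2.315 3.968 2.542
v -2.501 4.115 3.018
v -2.882 4.024 3.378
v -3.312 3.73 3.484
v -3.627 3.345 3.296
v -3.707 3.017 2.885
v -3.521 2.871 2.409
v -3.14 2.962 2.05
v -2.71 3.256 1.944
f 1 38 17
f 38 12 41
f 17 41 6
f 38 41 17
f 1 17 13
f 17 6 18
f 13 18 2
f 17 18 13
f 1 13 22
f 13 2 23
f 22 23 8
f 13 23 22
f 1 22 34
f 22 8 37
f 34 37 11
f 22 37 34
f 1 34 38
f 34 11 42
f 38 42 12
f 34 42 38
f 2 18 29
f 18 6 32
f 29 32 10
f 18 32 29
f 6 41 19
f 41 12 40
f 19 40 5
f 41 40 19
f 12 42 39
f 42 11 35
f 39 35 3
f 42 35 39
f 11 37 36
f 37 8 24
f 36 24 7
f 37 24 36
f 8 23 28
f 23 2 25
f 28 25 9
f 23 25 28
f 4 30 16
f 30 10 31
f 16 31 5
f 30 31 16
f 4 16 14
f 16 5 15
f 14 15 3
f 16 15 14
f 4 14 21
f 14 3 20
f 21 20 7
f 14 20 21
f 4 21 26
f 21 7 27
f 26 27 9
f 21 27 26
f 4 26 30
f 26 9 33
f 30 33 10
f 26 33 30
f 5 31 19
f 31 10 32
f 19 32 6
f 31 32 19
f 3 15 39
f 15 5 40
f 39 40 12
f 15 40 39
f 7 20 36
f 20 3 35
f 36 35 11
f 20 35 36
f 9 27 28
f 27 7 24
f 28 24 8
f 27 24 28
f 10 33 29
f 33 9 25
f 29 25 2
f 33 25 29
f 44 43 47
f 44 47 45
f 45 47 48
f 45 48 46
f 47 43 49
f 47 49 48
f 48 49 50
f 48 50 46
f 49 43 51
f 49 51 50
f 50 51 52
f 50 52 46
f 51 43 53
f 51 53 52
f 52 53 54
f 52 54 46
f 53 43 55
f 53 55 54
f 54 55 56
f 54 56 46
f 55 43 57
f 55 57 56
f 56 57 58
f 56 58 46
f 57 43 59
f 57 59 58
f 58 59 60
f 58 60 46
f 59 43 61
f 59 61 60
f 60 61 62
f 60 62 46
f 61 43 44
f 61 44 62
f 62 44 45
f 62 45 46
f 64 63 66
f 64 66 65
f 66 63 67
f 66 67 65
f 67 63 68
f 67 68 65
f 68 63 69
f 68 69 65
f 69 63 70
f 69 70 65
f 70 63 71
f 70 71 65
f 71 63 72
f 71 72 65
f 72 63 73
f 72 73 65
f 73 63 74
f 73 74 65
f 74 63 75
f 74 75 65
f 75 63 76
f 75 76 65
f 76 63 77
f 76 77 65
f 77 63 64
f 77 64 65
f 79 81 78
f 82 79 78
f 78 81 80
f 80 82 78
f 79 85 81
f 83 79 82
f 83 85 79
f 81 85 80
f 84 82 80
f 80 85 84
f 84 83 82
f 85 83 84
f 87 86 89
f 87 89 88
f 89 86 90
f 89 90 88
f 90 86 91
f 90 91 88
f 91 86 92
f 91 92 88
f 92 86 93
f 92 93 88
f 93 86 94
f 93 94 88
f 94 86 95
f 94 95 88
f 95 86 96
f 95 96 88
f 96 86 97
f 96 97 88
f 97 86 87
f 97 87 88



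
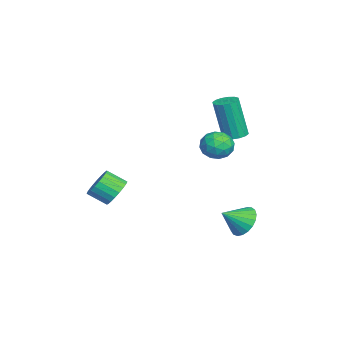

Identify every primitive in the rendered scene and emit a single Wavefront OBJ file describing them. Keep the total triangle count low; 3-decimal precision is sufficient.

v 3.198 -1.191 0.716
v 3.643 -0.876 1.259
v 3.548 -1.753 1.847
v 3.102 -2.069 1.304
v 3.351 -0.783 1.351
v 3.255 -1.66 1.938
v 3.032 -0.761 1.333
v 2.936 -1.638 1.92
v 2.742 -0.813 1.208
v 2.646 -1.69 1.795
v 2.53 -0.93 0.998
v 2.435 -1.807 1.585
v 2.434 -1.093 0.739
v 2.339 -1.97 1.327
v 2.47 -1.273 0.477
v 2.375 -2.15 1.064
v 2.632 -1.438 0.256
v 2.537 -2.315 0.843
v 2.892 -1.561 0.114
v 2.796 -2.439 0.702
v 3.204 -1.62 0.077
v 3.109 -2.498 0.664
v 3.516 -1.605 0.15
v 3.42 -2.482 0.738
v 3.772 -1.519 0.321
v 3.677 -2.396 0.909
v 3.929 -1.375 0.561
v 3.834 -2.252 1.148
v 3.96 -1.2 0.827
v 3.864 -2.077 1.414
v 3.859 -1.024 1.074
v 3.763 -1.901 1.662
v -2.802 3.674 1.651
v -2.218 3.896 1.726
v -2.313 3.429 3.863
v -2.898 3.206 3.789
v -2.413 4.153 1.774
v -2.508 3.686 3.911
v -2.712 4.282 1.788
v -2.807 3.815 3.926
v -3.036 4.247 1.766
v -3.131 3.78 3.904
v -3.297 4.059 1.714
v -3.392 3.592 3.851
v -3.425 3.768 1.644
v -3.521 3.3 3.781
v -3.387 3.451 1.577
v -3.482 2.984 3.714
v -3.192 3.194 1.529
v -3.287 2.727 3.666
v -2.893 3.065 1.514
v -2.988 2.598 3.652
v -2.569 3.1 1.536
v -2.664 2.633 3.674
v -2.308 3.288 1.589
v -2.403 2.821 3.726
v -2.179 3.58 1.659
v -2.275 3.112 3.796
v 1.379 4.217 -1.815
v 1.928 4.769 -1.427
v 1.821 3.263 -1.085
v 1.635 4.794 -1.216
v 1.298 4.719 -1.109
v 0.975 4.558 -1.123
v 0.721 4.337 -1.258
v 0.581 4.096 -1.488
v 0.579 3.876 -1.775
v 0.715 3.715 -2.069
v 0.966 3.64 -2.319
v 1.288 3.666 -2.481
v 1.626 3.786 -2.529
v 1.921 3.981 -2.453
v 2.122 4.217 -2.266
v 2.195 4.453 -2.002
v 2.126 4.648 -1.705
v 3.203 3.547 3.094
v 3.694 3.419 3.712
v 2.326 2.761 3.628
v 2.817 2.633 4.246
v 2.478 3.35 4.146
v 3.02 3.836 3.817
v 3 2.344 3.523
v 3.542 2.83 3.194
v 3.568 2.676 3.977
v 3.245 3.297 4.362
v 2.775 2.883 2.978
v 2.452 3.504 3.363
v 3.525 3.552 3.357
v 2.495 2.628 3.983
v 2.295 3.049 3.925
v 2.583 2.974 4.288
v 3.129 3.797 3.418
v 3.417 3.722 3.781
v 2.703 3.681 4.036
v 2.603 2.458 3.559
v 2.891 2.383 3.922
v 3.437 3.206 3.052
v 3.725 3.131 3.415
v 3.317 2.499 3.304
v 3.74 3.04 3.876
v 3.224 2.578 4.189
v 3.333 2.408 3.765
v 3.651 2.694 3.571
v 3.55 3.405 4.102
v 3.035 2.943 4.415
v 2.835 3.364 4.357
v 3.154 3.65 4.163
v 3.476 2.968 4.258
v 2.985 3.237 2.925
v 2.47 2.775 3.238
v 2.866 2.53 3.177
v 3.185 2.816 2.983
v 2.796 3.602 3.151
v 2.28 3.14 3.464
v 2.369 3.486 3.769
v 2.687 3.772 3.575
v 2.544 3.212 3.082
f 2 1 5
f 2 5 3
f 3 5 6
f 3 6 4
f 5 1 7
f 5 7 6
f 6 7 8
f 6 8 4
f 7 1 9
f 7 9 8
f 8 9 10
f 8 10 4
f 9 1 11
f 9 11 10
f 10 11 12
f 10 12 4
f 11 1 13
f 11 13 12
f 12 13 14
f 12 14 4
f 13 1 15
f 13 15 14
f 14 15 16
f 14 16 4
f 15 1 17
f 15 17 16
f 16 17 18
f 16 18 4
f 17 1 19
f 17 19 18
f 18 19 20
f 18 20 4
f 19 1 21
f 19 21 20
f 20 21 22
f 20 22 4
f 21 1 23
f 21 23 22
f 22 23 24
f 22 24 4
f 23 1 25
f 23 25 24
f 24 25 26
f 24 26 4
f 25 1 27
f 25 27 26
f 26 27 28
f 26 28 4
f 27 1 29
f 27 29 28
f 28 29 30
f 28 30 4
f 29 1 31
f 29 31 30
f 30 31 32
f 30 32 4
f 31 1 2
f 31 2 32
f 32 2 3
f 32 3 4
f 34 33 37
f 34 37 35
f 35 37 38
f 35 38 36
f 37 33 39
f 37 39 38
f 38 39 40
f 38 40 36
f 39 33 41
f 39 41 40
f 40 41 42
f 40 42 36
f 41 33 43
f 41 43 42
f 42 43 44
f 42 44 36
f 43 33 45
f 43 45 44
f 44 45 46
f 44 46 36
f 45 33 47
f 45 47 46
f 46 47 48
f 46 48 36
f 47 33 49
f 47 49 48
f 48 49 50
f 48 50 36
f 49 33 51
f 49 51 50
f 50 51 52
f 50 52 36
f 51 33 53
f 51 53 52
f 52 53 54
f 52 54 36
f 53 33 55
f 53 55 54
f 54 55 56
f 54 56 36
f 55 33 57
f 55 57 56
f 56 57 58
f 56 58 36
f 57 33 34
f 57 34 58
f 58 34 35
f 58 35 36
f 60 59 62
f 60 62 61
f 62 59 63
f 62 63 61
f 63 59 64
f 63 64 61
f 64 59 65
f 64 65 61
f 65 59 66
f 65 66 61
f 66 59 67
f 66 67 61
f 67 59 68
f 67 68 61
f 68 59 69
f 68 69 61
f 69 59 70
f 69 70 61
f 70 59 71
f 70 71 61
f 71 59 72
f 71 72 61
f 72 59 73
f 72 73 61
f 73 59 74
f 73 74 61
f 74 59 75
f 74 75 61
f 75 59 60
f 75 60 61
f 76 113 92
f 113 87 116
f 92 116 81
f 113 116 92
f 76 92 88
f 92 81 93
f 88 93 77
f 92 93 88
f 76 88 97
f 88 77 98
f 97 98 83
f 88 98 97
f 76 97 109
f 97 83 112
f 109 112 86
f 97 112 109
f 76 109 113
f 109 86 117
f 113 117 87
f 109 117 113
f 77 93 104
f 93 81 107
f 104 107 85
f 93 107 104
f 81 116 94
f 116 87 115
f 94 115 80
f 116 115 94
f 87 117 114
f 117 86 110
f 114 110 78
f 117 110 114
f 86 112 111
f 112 83 99
f 111 99 82
f 112 99 111
f 83 98 103
f 98 77 100
f 103 100 84
f 98 100 103
f 79 105 91
f 105 85 106
f 91 106 80
f 105 106 91
f 79 91 89
f 91 80 90
f 89 90 78
f 91 90 89
f 79 89 96
f 89 78 95
f 96 95 82
f 89 95 96
f 79 96 101
f 96 82 102
f 101 102 84
f 96 102 101
f 79 101 105
f 101 84 108
f 105 108 85
f 101 108 105
f 80 106 94
f 106 85 107
f 94 107 81
f 106 107 94
f 78 90 114
f 90 80 115
f 114 115 87
f 90 115 114
f 82 95 111
f 95 78 110
f 111 110 86
f 95 110 111
f 84 102 103
f 102 82 99
f 103 99 83
f 102 99 103
f 85 108 104
f 108 84 100
f 104 100 77
f 108 100 104



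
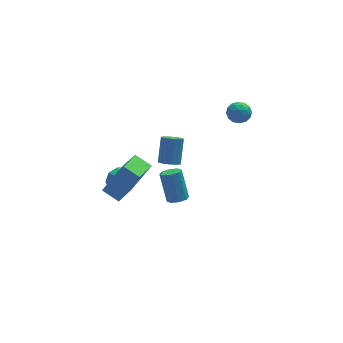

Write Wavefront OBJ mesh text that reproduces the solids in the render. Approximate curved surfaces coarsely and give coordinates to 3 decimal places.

v -2.641 3.795 -1.075
v -2.337 3.437 -1.673
v -2.359 2.145 0.055
v -1.965 3.684 -1.406
v -1.91 3.982 -0.984
v -2.196 4.193 -0.605
v -2.691 4.218 -0.446
v -3.162 4.045 -0.582
v -3.389 3.754 -0.948
v -3.266 3.483 -1.375
v -2.851 3.358 -1.661
v 3.001 3.473 3.682
v 3.252 3.087 3.251
v 2.468 2.693 4.069
v 2.719 2.307 3.638
v 3.08 2.544 4.098
v 3.41 3.026 3.859
v 2.31 2.754 3.461
v 2.64 3.236 3.222
v 2.826 2.643 3.114
v 3.301 2.513 3.508
v 2.419 3.267 3.812
v 2.894 3.137 4.206
v 3.173 3.349 3.433
v 2.547 2.431 3.887
v 2.759 2.571 4.158
v 2.907 2.344 3.904
v 3.266 3.313 3.79
v 3.413 3.086 3.536
v 3.313 2.766 4.034
v 2.307 2.694 3.784
v 2.454 2.467 3.53
v 2.813 3.436 3.416
v 2.961 3.209 3.162
v 2.407 3.014 3.286
v 3.07 2.861 3.099
v 2.757 2.402 3.326
v 2.517 2.665 3.222
v 2.71 2.948 3.082
v 3.35 2.784 3.33
v 3.037 2.326 3.557
v 3.249 2.465 3.828
v 3.442 2.748 3.687
v 3.099 2.523 3.25
v 2.683 3.454 3.763
v 2.37 2.996 3.99
v 2.278 3.032 3.633
v 2.471 3.315 3.492
v 2.963 3.378 3.994
v 2.65 2.919 4.221
v 3.01 2.832 4.238
v 3.203 3.115 4.098
v 2.621 3.257 4.07
v -3.705 -0.425 1.795
v -4.318 0.192 2.177
v -2.862 0.708 1.319
v -3.475 1.325 1.701
v -2.745 -0.465 3.399
v -3.358 0.152 3.781
v -1.902 0.668 2.923
v -2.515 1.285 3.305
v -0.749 0.393 0.341
v -0.342 0.691 0.214
v -0.484 1.464 1.573
v -0.891 1.167 1.699
v -0.687 0.845 0.09
v -0.829 1.618 1.449
v -1.069 0.734 0.113
v -1.211 1.508 1.472
v -1.263 0.424 0.269
v -1.405 1.197 1.628
v -1.156 0.096 0.467
v -1.298 0.869 1.826
v -0.811 -0.058 0.591
v -0.953 0.715 1.95
v -0.429 0.052 0.568
v -0.571 0.826 1.927
v -0.235 0.363 0.412
v -0.377 1.136 1.771
v -0.568 2.579 0.938
v -0.049 2.551 0.79
v 0.307 3.333 1.895
v -0.212 3.361 2.042
v -0.164 2.797 0.653
v 0.192 3.579 1.758
v -0.407 2.973 0.606
v -0.051 3.756 1.711
v -0.701 3.025 0.664
v -0.346 3.808 1.769
v -0.953 2.935 0.809
v -0.597 3.717 1.914
v -1.083 2.731 0.995
v -0.727 3.514 2.1
v -1.049 2.48 1.163
v -0.693 3.262 2.267
v -0.862 2.259 1.259
v -0.506 3.042 2.363
v -0.582 2.14 1.253
v -0.226 2.923 2.358
v -0.298 2.161 1.147
v 0.058 2.943 2.252
v -0.099 2.313 0.974
v 0.257 3.096 2.079
f 2 1 4
f 2 4 3
f 4 1 5
f 4 5 3
f 5 1 6
f 5 6 3
f 6 1 7
f 6 7 3
f 7 1 8
f 7 8 3
f 8 1 9
f 8 9 3
f 9 1 10
f 9 10 3
f 10 1 11
f 10 11 3
f 11 1 2
f 11 2 3
f 12 49 28
f 49 23 52
f 28 52 17
f 49 52 28
f 12 28 24
f 28 17 29
f 24 29 13
f 28 29 24
f 12 24 33
f 24 13 34
f 33 34 19
f 24 34 33
f 12 33 45
f 33 19 48
f 45 48 22
f 33 48 45
f 12 45 49
f 45 22 53
f 49 53 23
f 45 53 49
f 13 29 40
f 29 17 43
f 40 43 21
f 29 43 40
f 17 52 30
f 52 23 51
f 30 51 16
f 52 51 30
f 23 53 50
f 53 22 46
f 50 46 14
f 53 46 50
f 22 48 47
f 48 19 35
f 47 35 18
f 48 35 47
f 19 34 39
f 34 13 36
f 39 36 20
f 34 36 39
f 15 41 27
f 41 21 42
f 27 42 16
f 41 42 27
f 15 27 25
f 27 16 26
f 25 26 14
f 27 26 25
f 15 25 32
f 25 14 31
f 32 31 18
f 25 31 32
f 15 32 37
f 32 18 38
f 37 38 20
f 32 38 37
f 15 37 41
f 37 20 44
f 41 44 21
f 37 44 41
f 16 42 30
f 42 21 43
f 30 43 17
f 42 43 30
f 14 26 50
f 26 16 51
f 50 51 23
f 26 51 50
f 18 31 47
f 31 14 46
f 47 46 22
f 31 46 47
f 20 38 39
f 38 18 35
f 39 35 19
f 38 35 39
f 21 44 40
f 44 20 36
f 40 36 13
f 44 36 40
f 55 57 54
f 58 55 54
f 54 57 56
f 56 58 54
f 55 61 57
f 59 55 58
f 59 61 55
f 57 61 56
f 60 58 56
f 56 61 60
f 60 59 58
f 61 59 60
f 63 62 66
f 63 66 64
f 64 66 67
f 64 67 65
f 66 62 68
f 66 68 67
f 67 68 69
f 67 69 65
f 68 62 70
f 68 70 69
f 69 70 71
f 69 71 65
f 70 62 72
f 70 72 71
f 71 72 73
f 71 73 65
f 72 62 74
f 72 74 73
f 73 74 75
f 73 75 65
f 74 62 76
f 74 76 75
f 75 76 77
f 75 77 65
f 76 62 78
f 76 78 77
f 77 78 79
f 77 79 65
f 78 62 63
f 78 63 79
f 79 63 64
f 79 64 65
f 81 80 84
f 81 84 82
f 82 84 85
f 82 85 83
f 84 80 86
f 84 86 85
f 85 86 87
f 85 87 83
f 86 80 88
f 86 88 87
f 87 88 89
f 87 89 83
f 88 80 90
f 88 90 89
f 89 90 91
f 89 91 83
f 90 80 92
f 90 92 91
f 91 92 93
f 91 93 83
f 92 80 94
f 92 94 93
f 93 94 95
f 93 95 83
f 94 80 96
f 94 96 95
f 95 96 97
f 95 97 83
f 96 80 98
f 96 98 97
f 97 98 99
f 97 99 83
f 98 80 100
f 98 100 99
f 99 100 101
f 99 101 83
f 100 80 102
f 100 102 101
f 101 102 103
f 101 103 83
f 102 80 81
f 102 81 103
f 103 81 82
f 103 82 83



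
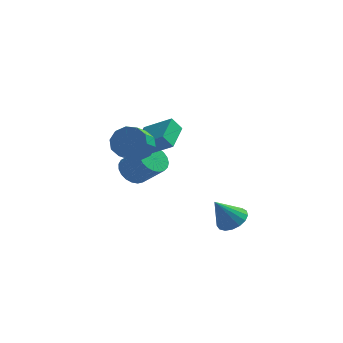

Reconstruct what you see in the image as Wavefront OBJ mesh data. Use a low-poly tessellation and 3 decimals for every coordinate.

v 2.902 -0.115 -3.197
v 3.41 -0.87 -3.185
v 2.078 -0.645 -1.723
v 3.642 -0.584 -2.952
v 3.705 -0.19 -2.776
v 3.583 0.22 -2.696
v 3.306 0.554 -2.731
v 2.936 0.735 -2.873
v 2.558 0.72 -3.089
v 2.259 0.515 -3.33
v 2.107 0.165 -3.54
v 2.137 -0.249 -3.672
v 2.343 -0.632 -3.695
v 2.676 -0.897 -3.604
v 3.061 -0.983 -3.42
v -1.958 -0.792 1.991
v -0.453 -1.161 2.945
v -1.829 0.904 2.445
v -0.324 0.534 3.399
v -1.456 -0.634 1.261
v 0.049 -1.004 2.215
v -1.327 1.061 1.715
v 0.178 0.692 2.669
v -1.325 -2.981 3.189
v -0.975 -2.517 3.953
v -1.204 -3.536 4.676
v -1.555 -3.999 3.911
v -1.557 -2.407 3.923
v -1.786 -3.426 4.646
v -2.051 -2.516 3.613
v -2.28 -3.535 4.335
v -2.267 -2.803 3.14
v -2.497 -3.822 3.863
v -2.124 -3.157 2.686
v -2.354 -4.176 3.409
v -1.676 -3.444 2.424
v -1.905 -4.463 3.147
v -1.094 -3.554 2.454
v -1.323 -4.573 3.177
v -0.6 -3.445 2.765
v -0.829 -4.464 3.487
v -0.383 -3.158 3.237
v -0.613 -4.177 3.96
v -0.526 -2.804 3.691
v -0.756 -3.823 4.414
v -2.834 2.76 -1.778
v -2.452 2.163 -2.395
v -1.204 1.642 -1.119
v -1.586 2.24 -0.502
v -2.248 2.489 -2.462
v -1 1.969 -1.185
v -2.146 2.863 -2.41
v -0.897 2.343 -1.133
v -2.162 3.219 -2.249
v -0.914 2.699 -0.972
v -2.295 3.495 -2.007
v -1.046 2.975 -0.73
v -2.521 3.645 -1.725
v -1.272 3.125 -0.448
v -2.801 3.641 -1.452
v -1.552 3.121 -0.176
v -3.087 3.485 -1.236
v -1.838 2.965 0.041
v -3.329 3.204 -1.114
v -2.08 2.684 0.163
v -3.486 2.846 -1.106
v -2.237 2.326 0.171
v -3.53 2.473 -1.215
v -2.281 1.953 0.062
v -3.454 2.15 -1.421
v -2.205 1.63 -0.144
v -3.27 1.932 -1.689
v -2.022 1.412 -0.412
v -3.012 1.858 -1.972
v -1.763 1.338 -0.696
v -2.722 1.939 -2.222
v -1.474 1.419 -0.946
f 2 1 4
f 2 4 3
f 4 1 5
f 4 5 3
f 5 1 6
f 5 6 3
f 6 1 7
f 6 7 3
f 7 1 8
f 7 8 3
f 8 1 9
f 8 9 3
f 9 1 10
f 9 10 3
f 10 1 11
f 10 11 3
f 11 1 12
f 11 12 3
f 12 1 13
f 12 13 3
f 13 1 14
f 13 14 3
f 14 1 15
f 14 15 3
f 15 1 2
f 15 2 3
f 17 19 16
f 20 17 16
f 16 19 18
f 18 20 16
f 17 23 19
f 21 17 20
f 21 23 17
f 19 23 18
f 22 20 18
f 18 23 22
f 22 21 20
f 23 21 22
f 25 24 28
f 25 28 26
f 26 28 29
f 26 29 27
f 28 24 30
f 28 30 29
f 29 30 31
f 29 31 27
f 30 24 32
f 30 32 31
f 31 32 33
f 31 33 27
f 32 24 34
f 32 34 33
f 33 34 35
f 33 35 27
f 34 24 36
f 34 36 35
f 35 36 37
f 35 37 27
f 36 24 38
f 36 38 37
f 37 38 39
f 37 39 27
f 38 24 40
f 38 40 39
f 39 40 41
f 39 41 27
f 40 24 42
f 40 42 41
f 41 42 43
f 41 43 27
f 42 24 44
f 42 44 43
f 43 44 45
f 43 45 27
f 44 24 25
f 44 25 45
f 45 25 26
f 45 26 27
f 47 46 50
f 47 50 48
f 48 50 51
f 48 51 49
f 50 46 52
f 50 52 51
f 51 52 53
f 51 53 49
f 52 46 54
f 52 54 53
f 53 54 55
f 53 55 49
f 54 46 56
f 54 56 55
f 55 56 57
f 55 57 49
f 56 46 58
f 56 58 57
f 57 58 59
f 57 59 49
f 58 46 60
f 58 60 59
f 59 60 61
f 59 61 49
f 60 46 62
f 60 62 61
f 61 62 63
f 61 63 49
f 62 46 64
f 62 64 63
f 63 64 65
f 63 65 49
f 64 46 66
f 64 66 65
f 65 66 67
f 65 67 49
f 66 46 68
f 66 68 67
f 67 68 69
f 67 69 49
f 68 46 70
f 68 70 69
f 69 70 71
f 69 71 49
f 70 46 72
f 70 72 71
f 71 72 73
f 71 73 49
f 72 46 74
f 72 74 73
f 73 74 75
f 73 75 49
f 74 46 76
f 74 76 75
f 75 76 77
f 75 77 49
f 76 46 47
f 76 47 77
f 77 47 48
f 77 48 49



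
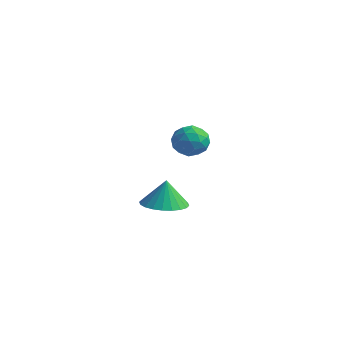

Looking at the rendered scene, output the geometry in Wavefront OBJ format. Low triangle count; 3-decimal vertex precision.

v 0.944 3.087 -4.472
v 1.792 3.596 -4.527
v 0.876 3.333 -3.268
v 1.532 3.874 -4.598
v 1.183 4.031 -4.65
v 0.798 4.045 -4.675
v 0.435 3.913 -4.669
v 0.15 3.656 -4.633
v -0.015 3.311 -4.572
v -0.033 2.933 -4.496
v 0.097 2.578 -4.416
v 0.356 2.301 -4.345
v 0.705 2.143 -4.293
v 1.09 2.13 -4.268
v 1.453 2.262 -4.274
v 1.739 2.519 -4.311
v 1.903 2.863 -4.371
v 1.922 3.242 -4.447
v 3.844 1.482 0.705
v 4.411 0.985 0.629
v 3.229 0.675 1.391
v 3.796 0.178 1.315
v 3.895 0.807 1.726
v 4.275 1.306 1.302
v 3.365 0.354 0.718
v 3.745 0.853 0.294
v 4.115 0.289 0.638
v 4.442 0.568 1.26
v 3.198 1.092 0.76
v 3.525 1.371 1.382
v 4.181 1.304 0.607
v 3.459 0.356 1.413
v 3.517 0.725 1.655
v 3.85 0.433 1.61
v 4.102 1.493 1.002
v 4.435 1.201 0.958
v 4.132 1.096 1.602
v 3.205 0.459 1.062
v 3.538 0.167 1.018
v 3.79 1.227 0.41
v 4.123 0.935 0.365
v 3.508 0.564 0.418
v 4.341 0.603 0.567
v 3.979 0.129 0.971
v 3.726 0.232 0.62
v 3.949 0.526 0.37
v 4.533 0.768 0.933
v 4.172 0.293 1.336
v 4.23 0.663 1.578
v 4.453 0.956 1.328
v 4.359 0.358 0.938
v 3.468 1.367 0.684
v 3.107 0.892 1.087
v 3.187 0.704 0.692
v 3.41 0.997 0.442
v 3.661 1.531 1.049
v 3.299 1.057 1.453
v 3.691 1.134 1.65
v 3.914 1.428 1.4
v 3.281 1.302 1.082
f 2 1 4
f 2 4 3
f 4 1 5
f 4 5 3
f 5 1 6
f 5 6 3
f 6 1 7
f 6 7 3
f 7 1 8
f 7 8 3
f 8 1 9
f 8 9 3
f 9 1 10
f 9 10 3
f 10 1 11
f 10 11 3
f 11 1 12
f 11 12 3
f 12 1 13
f 12 13 3
f 13 1 14
f 13 14 3
f 14 1 15
f 14 15 3
f 15 1 16
f 15 16 3
f 16 1 17
f 16 17 3
f 17 1 18
f 17 18 3
f 18 1 2
f 18 2 3
f 19 56 35
f 56 30 59
f 35 59 24
f 56 59 35
f 19 35 31
f 35 24 36
f 31 36 20
f 35 36 31
f 19 31 40
f 31 20 41
f 40 41 26
f 31 41 40
f 19 40 52
f 40 26 55
f 52 55 29
f 40 55 52
f 19 52 56
f 52 29 60
f 56 60 30
f 52 60 56
f 20 36 47
f 36 24 50
f 47 50 28
f 36 50 47
f 24 59 37
f 59 30 58
f 37 58 23
f 59 58 37
f 30 60 57
f 60 29 53
f 57 53 21
f 60 53 57
f 29 55 54
f 55 26 42
f 54 42 25
f 55 42 54
f 26 41 46
f 41 20 43
f 46 43 27
f 41 43 46
f 22 48 34
f 48 28 49
f 34 49 23
f 48 49 34
f 22 34 32
f 34 23 33
f 32 33 21
f 34 33 32
f 22 32 39
f 32 21 38
f 39 38 25
f 32 38 39
f 22 39 44
f 39 25 45
f 44 45 27
f 39 45 44
f 22 44 48
f 44 27 51
f 48 51 28
f 44 51 48
f 23 49 37
f 49 28 50
f 37 50 24
f 49 50 37
f 21 33 57
f 33 23 58
f 57 58 30
f 33 58 57
f 25 38 54
f 38 21 53
f 54 53 29
f 38 53 54
f 27 45 46
f 45 25 42
f 46 42 26
f 45 42 46
f 28 51 47
f 51 27 43
f 47 43 20
f 51 43 47



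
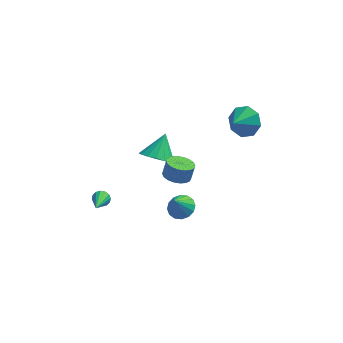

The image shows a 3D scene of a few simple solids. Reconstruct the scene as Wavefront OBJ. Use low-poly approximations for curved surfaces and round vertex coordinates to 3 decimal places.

v 4.317 3.93 1.896
v 5.098 3.993 2.64
v 3.643 2.99 2.684
v 4.491 4.539 2.771
v 3.782 4.728 2.39
v 3.387 4.449 1.719
v 3.537 3.867 1.152
v 4.144 3.321 1.021
v 4.853 3.132 1.403
v 5.248 3.411 2.073
v 0.562 -0.489 1.272
v 1.371 -0.504 1.089
v 1.588 -0.225 2.025
v 0.778 -0.211 2.208
v 1.275 -0.156 1.008
v 1.491 0.122 1.944
v 1.037 0.125 0.98
v 1.254 0.403 1.915
v 0.706 0.285 1.009
v 0.922 0.563 1.945
v 0.345 0.291 1.09
v 0.562 0.569 2.026
v 0.028 0.143 1.207
v 0.244 0.421 2.143
v -0.184 -0.13 1.338
v 0.033 0.148 2.273
v -0.248 -0.475 1.455
v -0.031 -0.196 2.391
v -0.151 -0.822 1.536
v 0.065 -0.544 2.472
v 0.086 -1.103 1.565
v 0.303 -0.825 2.5
v 0.418 -1.263 1.535
v 0.634 -0.985 2.471
v 0.778 -1.269 1.454
v 0.995 -0.991 2.39
v 1.096 -1.121 1.337
v 1.312 -0.843 2.273
v 1.307 -0.848 1.207
v 1.524 -0.57 2.142
v -0.631 1.255 1.035
v -0.161 0.488 1.613
v -0.169 2.405 2.185
v 0.211 0.651 1.301
v 0.39 0.953 0.928
v 0.335 1.324 0.579
v 0.058 1.679 0.335
v -0.376 1.937 0.251
v -0.869 2.039 0.347
v -1.307 1.962 0.6
v -1.59 1.722 0.953
v -1.654 1.376 1.325
v -1.483 1.002 1.631
v -1.117 0.686 1.8
v -0.64 0.5 1.793
v 0.785 0.578 -3.038
v 1.458 0.947 -2.671
v 0.395 0.082 -1.822
v 1.138 1.248 -2.651
v 0.724 1.37 -2.734
v 0.326 1.28 -2.899
v 0.051 1.002 -3.101
v -0.027 0.61 -3.286
v 0.113 0.21 -3.404
v 0.433 -0.091 -3.425
v 0.847 -0.213 -3.341
v 1.245 -0.123 -3.177
v 1.52 0.155 -2.975
v 1.598 0.547 -2.79
v -3.803 0.653 -2.454
v -3.481 0.406 -2.826
v -3.977 -0.973 -1.526
v -3.303 0.502 -2.625
v -3.259 0.638 -2.379
v -3.361 0.778 -2.153
v -3.581 0.884 -2.008
v -3.861 0.929 -1.982
v -4.126 0.899 -2.083
v -4.304 0.804 -2.284
v -4.348 0.668 -2.53
v -4.246 0.528 -2.756
v -4.026 0.421 -2.901
v -3.746 0.377 -2.927
f 2 1 4
f 2 4 3
f 4 1 5
f 4 5 3
f 5 1 6
f 5 6 3
f 6 1 7
f 6 7 3
f 7 1 8
f 7 8 3
f 8 1 9
f 8 9 3
f 9 1 10
f 9 10 3
f 10 1 2
f 10 2 3
f 12 11 15
f 12 15 13
f 13 15 16
f 13 16 14
f 15 11 17
f 15 17 16
f 16 17 18
f 16 18 14
f 17 11 19
f 17 19 18
f 18 19 20
f 18 20 14
f 19 11 21
f 19 21 20
f 20 21 22
f 20 22 14
f 21 11 23
f 21 23 22
f 22 23 24
f 22 24 14
f 23 11 25
f 23 25 24
f 24 25 26
f 24 26 14
f 25 11 27
f 25 27 26
f 26 27 28
f 26 28 14
f 27 11 29
f 27 29 28
f 28 29 30
f 28 30 14
f 29 11 31
f 29 31 30
f 30 31 32
f 30 32 14
f 31 11 33
f 31 33 32
f 32 33 34
f 32 34 14
f 33 11 35
f 33 35 34
f 34 35 36
f 34 36 14
f 35 11 37
f 35 37 36
f 36 37 38
f 36 38 14
f 37 11 39
f 37 39 38
f 38 39 40
f 38 40 14
f 39 11 12
f 39 12 40
f 40 12 13
f 40 13 14
f 42 41 44
f 42 44 43
f 44 41 45
f 44 45 43
f 45 41 46
f 45 46 43
f 46 41 47
f 46 47 43
f 47 41 48
f 47 48 43
f 48 41 49
f 48 49 43
f 49 41 50
f 49 50 43
f 50 41 51
f 50 51 43
f 51 41 52
f 51 52 43
f 52 41 53
f 52 53 43
f 53 41 54
f 53 54 43
f 54 41 55
f 54 55 43
f 55 41 42
f 55 42 43
f 57 56 59
f 57 59 58
f 59 56 60
f 59 60 58
f 60 56 61
f 60 61 58
f 61 56 62
f 61 62 58
f 62 56 63
f 62 63 58
f 63 56 64
f 63 64 58
f 64 56 65
f 64 65 58
f 65 56 66
f 65 66 58
f 66 56 67
f 66 67 58
f 67 56 68
f 67 68 58
f 68 56 69
f 68 69 58
f 69 56 57
f 69 57 58
f 71 70 73
f 71 73 72
f 73 70 74
f 73 74 72
f 74 70 75
f 74 75 72
f 75 70 76
f 75 76 72
f 76 70 77
f 76 77 72
f 77 70 78
f 77 78 72
f 78 70 79
f 78 79 72
f 79 70 80
f 79 80 72
f 80 70 81
f 80 81 72
f 81 70 82
f 81 82 72
f 82 70 83
f 82 83 72
f 83 70 71
f 83 71 72



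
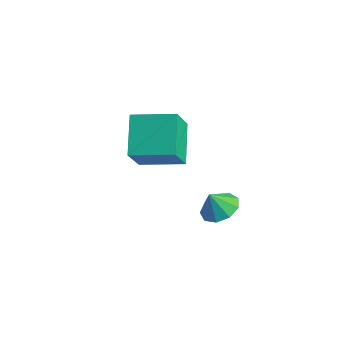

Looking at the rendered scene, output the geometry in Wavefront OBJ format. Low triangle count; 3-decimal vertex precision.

v -3.109 -0.868 2.262
v -2.688 -1.911 3.988
v -4.302 0.425 3.335
v -3.881 -0.619 5.06
v -1.499 0.339 2.6
v -1.078 -0.705 4.325
v -2.692 1.631 3.672
v -2.271 0.588 5.398
v -0.957 1.907 -1.378
v -0.419 1.129 -1.464
v -1.283 1.573 -0.382
v -0.075 1.608 -1.191
v -0.144 2.227 -1.005
v -0.593 2.696 -0.995
v -1.213 2.796 -1.163
v -1.713 2.48 -1.433
v -1.859 1.896 -1.676
v -1.584 1.317 -1.781
v -1.015 1.014 -1.697
f 2 4 1
f 5 2 1
f 1 4 3
f 3 5 1
f 2 8 4
f 6 2 5
f 6 8 2
f 4 8 3
f 7 5 3
f 3 8 7
f 7 6 5
f 8 6 7
f 10 9 12
f 10 12 11
f 12 9 13
f 12 13 11
f 13 9 14
f 13 14 11
f 14 9 15
f 14 15 11
f 15 9 16
f 15 16 11
f 16 9 17
f 16 17 11
f 17 9 18
f 17 18 11
f 18 9 19
f 18 19 11
f 19 9 10
f 19 10 11



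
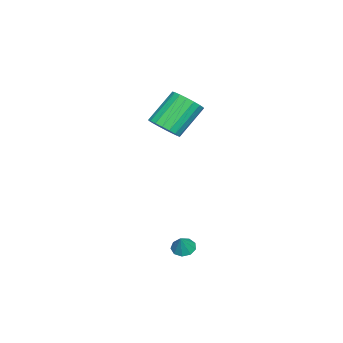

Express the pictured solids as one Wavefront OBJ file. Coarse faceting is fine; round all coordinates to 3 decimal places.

v 3.365 1.233 -4.205
v 3.885 1.344 -4.524
v 3.935 1.287 -3.255
v 3.692 1.71 -4.429
v 3.346 1.852 -4.229
v 3.008 1.705 -4.018
v 2.838 1.337 -3.895
v 2.914 0.92 -3.917
v 3.201 0.65 -4.073
v 3.564 0.652 -4.292
v 3.834 0.927 -4.47
v -2.258 -1.835 0.669
v -1.813 -2.384 1.318
v -3.096 -1.554 2.901
v -3.542 -1.005 2.251
v -1.579 -2.026 1.32
v -2.863 -1.196 2.902
v -1.48 -1.63 1.193
v -2.764 -0.8 2.775
v -1.535 -1.275 0.962
v -2.819 -0.445 2.544
v -1.734 -1.031 0.673
v -3.017 -0.201 2.255
v -2.036 -0.946 0.383
v -3.319 -0.116 1.965
v -2.382 -1.037 0.15
v -3.666 -0.207 1.732
v -2.704 -1.286 0.019
v -3.987 -0.456 1.602
v -2.937 -1.644 0.018
v -4.221 -0.814 1.6
v -3.036 -2.04 0.145
v -4.32 -1.21 1.727
v -2.981 -2.395 0.376
v -4.265 -1.565 1.958
v -2.783 -2.639 0.665
v -4.066 -1.809 2.247
v -2.481 -2.724 0.955
v -3.764 -1.894 2.537
v -2.134 -2.633 1.188
v -3.418 -1.803 2.77
f 2 1 4
f 2 4 3
f 4 1 5
f 4 5 3
f 5 1 6
f 5 6 3
f 6 1 7
f 6 7 3
f 7 1 8
f 7 8 3
f 8 1 9
f 8 9 3
f 9 1 10
f 9 10 3
f 10 1 11
f 10 11 3
f 11 1 2
f 11 2 3
f 13 12 16
f 13 16 14
f 14 16 17
f 14 17 15
f 16 12 18
f 16 18 17
f 17 18 19
f 17 19 15
f 18 12 20
f 18 20 19
f 19 20 21
f 19 21 15
f 20 12 22
f 20 22 21
f 21 22 23
f 21 23 15
f 22 12 24
f 22 24 23
f 23 24 25
f 23 25 15
f 24 12 26
f 24 26 25
f 25 26 27
f 25 27 15
f 26 12 28
f 26 28 27
f 27 28 29
f 27 29 15
f 28 12 30
f 28 30 29
f 29 30 31
f 29 31 15
f 30 12 32
f 30 32 31
f 31 32 33
f 31 33 15
f 32 12 34
f 32 34 33
f 33 34 35
f 33 35 15
f 34 12 36
f 34 36 35
f 35 36 37
f 35 37 15
f 36 12 38
f 36 38 37
f 37 38 39
f 37 39 15
f 38 12 40
f 38 40 39
f 39 40 41
f 39 41 15
f 40 12 13
f 40 13 41
f 41 13 14
f 41 14 15



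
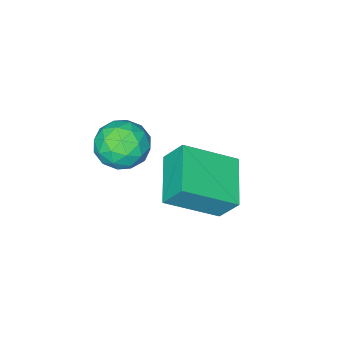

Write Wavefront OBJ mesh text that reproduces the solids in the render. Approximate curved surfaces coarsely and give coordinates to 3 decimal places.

v -0.813 -4.373 -0.082
v -1.053 -3.808 0.782
v -2.225 -3.499 -1.046
v -2.465 -2.935 -0.182
v 0.285 -3.145 -0.578
v 0.045 -2.581 0.286
v -1.127 -2.272 -1.542
v -1.367 -1.707 -0.678
v 0.912 -3.286 1.777
v 1.243 -2.904 2.476
v 1.237 -4.536 2.304
v 1.568 -4.154 3.003
v 0.717 -4.136 2.865
v 0.517 -3.364 2.539
v 1.963 -4.076 2.241
v 1.763 -3.304 1.915
v 1.893 -3.393 2.763
v 1.123 -3.43 3.148
v 1.357 -4.01 1.632
v 0.587 -4.047 2.017
v 1.049 -2.985 2.08
v 1.431 -4.455 2.7
v 0.931 -4.444 2.619
v 1.125 -4.22 3.03
v 0.622 -3.255 2.117
v 0.817 -3.031 2.528
v 0.507 -3.755 2.757
v 1.663 -4.409 2.252
v 1.858 -4.185 2.663
v 1.355 -3.22 1.75
v 1.549 -2.996 2.161
v 1.973 -3.685 2.023
v 1.626 -3.048 2.659
v 1.817 -3.783 2.969
v 2.049 -3.737 2.521
v 1.931 -3.283 2.33
v 1.173 -3.07 2.886
v 1.364 -3.805 3.196
v 0.864 -3.794 3.115
v 0.746 -3.34 2.923
v 1.555 -3.358 3.055
v 1.116 -3.635 1.584
v 1.307 -4.37 1.894
v 1.734 -4.1 1.857
v 1.616 -3.646 1.665
v 0.663 -3.657 1.811
v 0.854 -4.392 2.121
v 0.549 -4.157 2.45
v 0.431 -3.703 2.259
v 0.925 -4.082 1.725
f 2 4 1
f 5 2 1
f 1 4 3
f 3 5 1
f 2 8 4
f 6 2 5
f 6 8 2
f 4 8 3
f 7 5 3
f 3 8 7
f 7 6 5
f 8 6 7
f 9 46 25
f 46 20 49
f 25 49 14
f 46 49 25
f 9 25 21
f 25 14 26
f 21 26 10
f 25 26 21
f 9 21 30
f 21 10 31
f 30 31 16
f 21 31 30
f 9 30 42
f 30 16 45
f 42 45 19
f 30 45 42
f 9 42 46
f 42 19 50
f 46 50 20
f 42 50 46
f 10 26 37
f 26 14 40
f 37 40 18
f 26 40 37
f 14 49 27
f 49 20 48
f 27 48 13
f 49 48 27
f 20 50 47
f 50 19 43
f 47 43 11
f 50 43 47
f 19 45 44
f 45 16 32
f 44 32 15
f 45 32 44
f 16 31 36
f 31 10 33
f 36 33 17
f 31 33 36
f 12 38 24
f 38 18 39
f 24 39 13
f 38 39 24
f 12 24 22
f 24 13 23
f 22 23 11
f 24 23 22
f 12 22 29
f 22 11 28
f 29 28 15
f 22 28 29
f 12 29 34
f 29 15 35
f 34 35 17
f 29 35 34
f 12 34 38
f 34 17 41
f 38 41 18
f 34 41 38
f 13 39 27
f 39 18 40
f 27 40 14
f 39 40 27
f 11 23 47
f 23 13 48
f 47 48 20
f 23 48 47
f 15 28 44
f 28 11 43
f 44 43 19
f 28 43 44
f 17 35 36
f 35 15 32
f 36 32 16
f 35 32 36
f 18 41 37
f 41 17 33
f 37 33 10
f 41 33 37

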